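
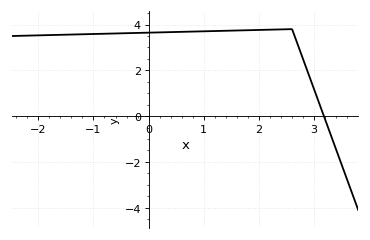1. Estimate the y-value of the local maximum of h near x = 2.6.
3.8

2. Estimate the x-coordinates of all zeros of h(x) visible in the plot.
3.18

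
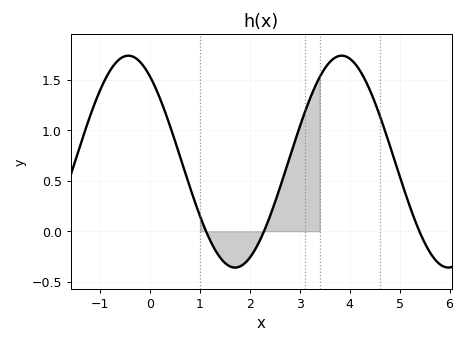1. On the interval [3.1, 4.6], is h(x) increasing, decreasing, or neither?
neither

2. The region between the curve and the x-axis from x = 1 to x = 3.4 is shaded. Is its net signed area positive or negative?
positive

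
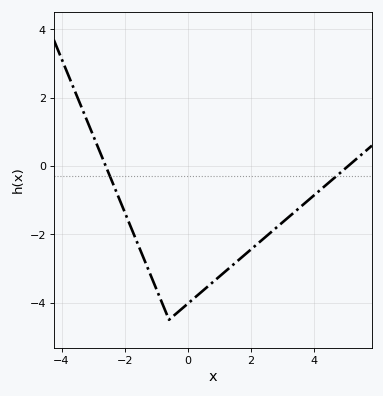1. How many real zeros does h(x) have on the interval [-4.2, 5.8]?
2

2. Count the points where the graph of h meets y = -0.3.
2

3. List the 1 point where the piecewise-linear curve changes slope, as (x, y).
(-0.6, -4.5)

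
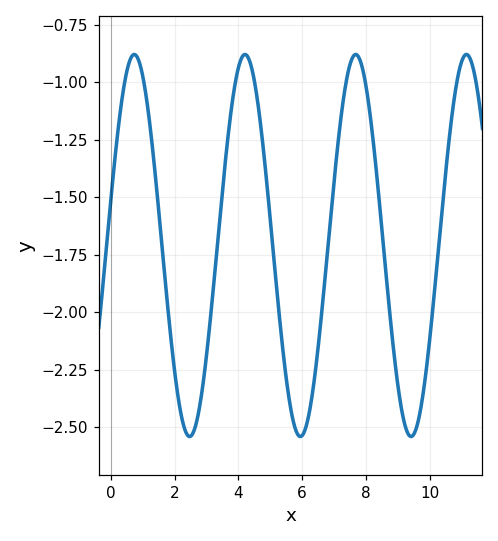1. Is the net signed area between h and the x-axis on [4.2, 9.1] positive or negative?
negative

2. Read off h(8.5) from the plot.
-1.64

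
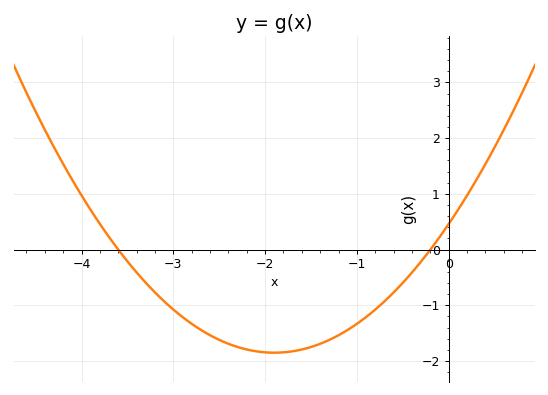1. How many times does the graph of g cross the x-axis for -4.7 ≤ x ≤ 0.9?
2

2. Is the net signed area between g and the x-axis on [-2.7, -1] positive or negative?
negative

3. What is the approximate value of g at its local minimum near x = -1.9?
-1.85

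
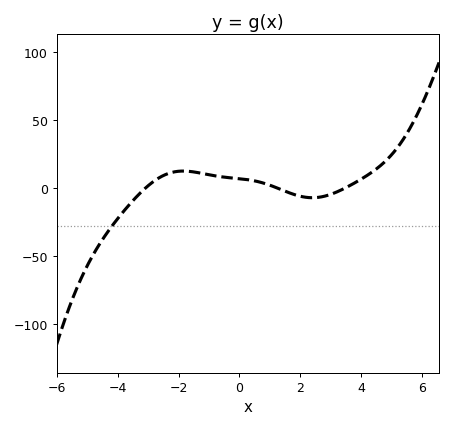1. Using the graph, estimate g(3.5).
0.448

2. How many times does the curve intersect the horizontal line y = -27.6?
1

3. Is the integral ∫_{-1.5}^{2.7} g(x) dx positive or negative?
positive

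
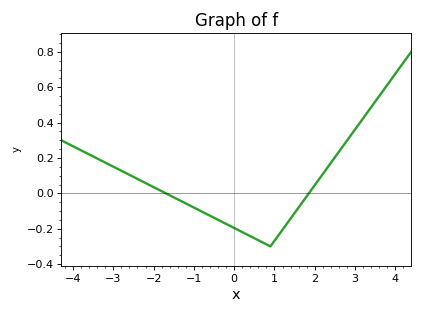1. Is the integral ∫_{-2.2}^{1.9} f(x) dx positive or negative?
negative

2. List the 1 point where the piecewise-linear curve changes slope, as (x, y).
(0.9, -0.3)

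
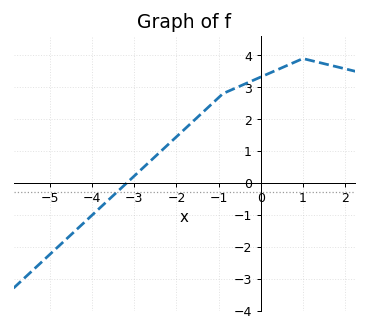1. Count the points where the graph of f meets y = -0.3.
1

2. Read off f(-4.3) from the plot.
-1.4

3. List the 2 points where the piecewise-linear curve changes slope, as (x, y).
(-0.9, 2.8); (1, 3.9)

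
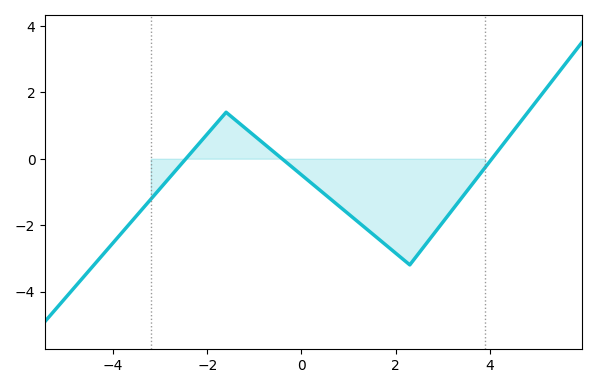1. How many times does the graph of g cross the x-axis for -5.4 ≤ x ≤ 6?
3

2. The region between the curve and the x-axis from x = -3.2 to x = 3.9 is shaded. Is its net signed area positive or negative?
negative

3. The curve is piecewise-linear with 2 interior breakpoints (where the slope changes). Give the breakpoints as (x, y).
(-1.6, 1.4); (2.3, -3.2)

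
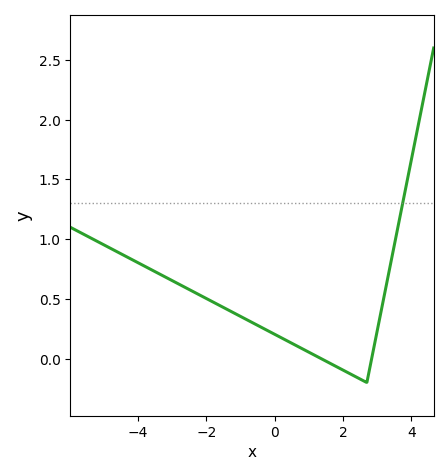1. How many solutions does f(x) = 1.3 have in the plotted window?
1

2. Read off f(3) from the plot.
0.23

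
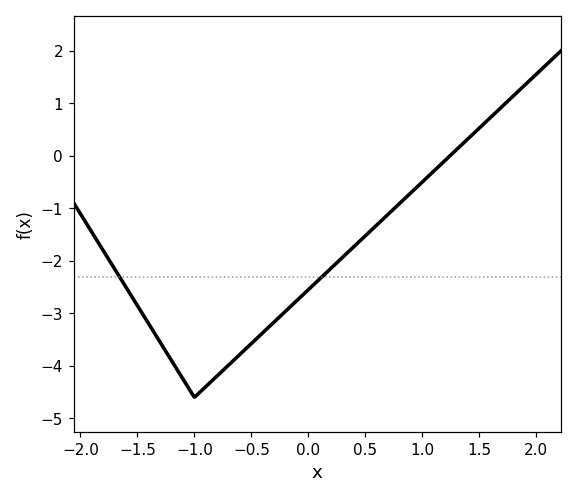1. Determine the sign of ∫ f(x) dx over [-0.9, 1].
negative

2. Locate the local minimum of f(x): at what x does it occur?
-1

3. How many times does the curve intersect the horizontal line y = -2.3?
2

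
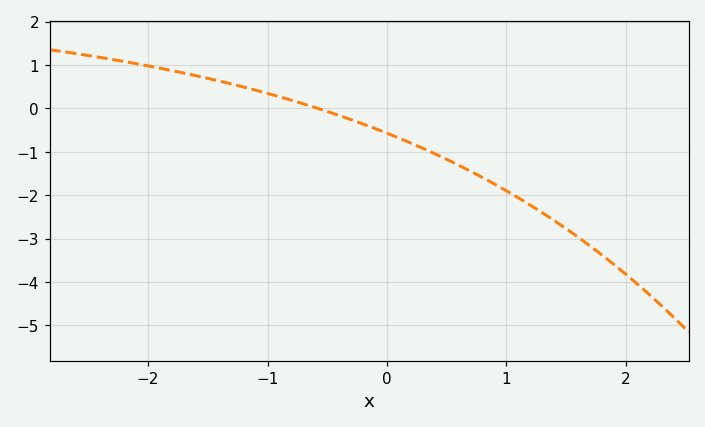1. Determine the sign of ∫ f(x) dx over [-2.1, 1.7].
negative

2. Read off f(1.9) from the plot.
-3.6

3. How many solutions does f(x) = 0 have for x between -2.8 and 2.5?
1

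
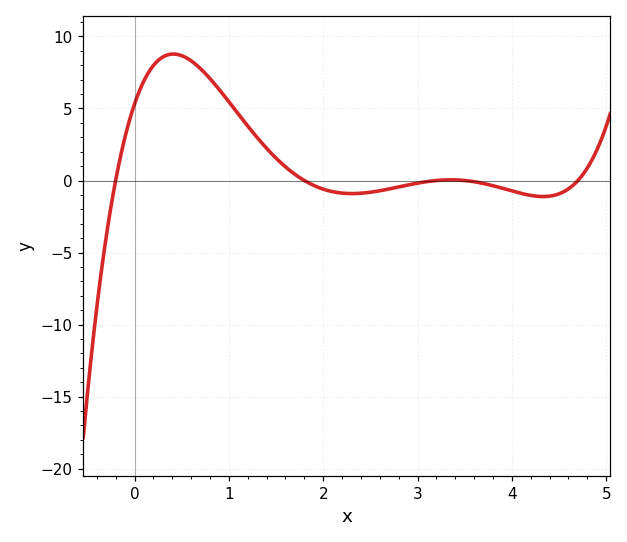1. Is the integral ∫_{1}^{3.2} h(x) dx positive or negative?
positive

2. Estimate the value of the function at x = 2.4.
-1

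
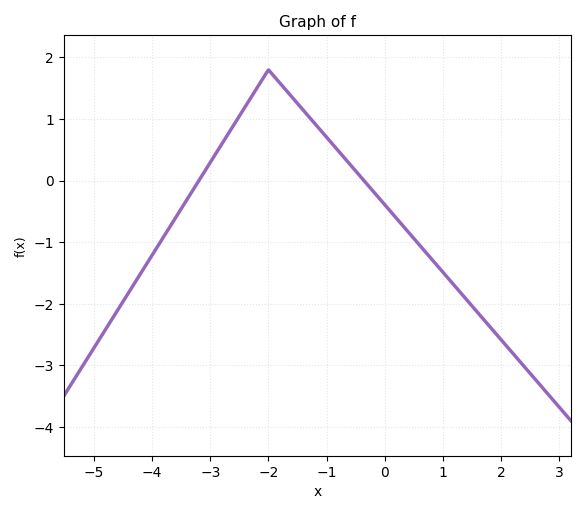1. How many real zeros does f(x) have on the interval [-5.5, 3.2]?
2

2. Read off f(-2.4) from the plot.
1.2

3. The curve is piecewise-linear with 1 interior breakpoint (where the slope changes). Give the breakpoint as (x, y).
(-2, 1.8)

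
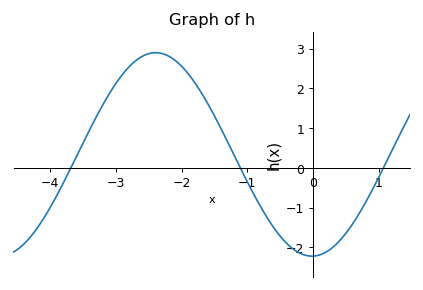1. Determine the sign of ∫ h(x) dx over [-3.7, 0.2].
positive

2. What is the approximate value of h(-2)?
2.56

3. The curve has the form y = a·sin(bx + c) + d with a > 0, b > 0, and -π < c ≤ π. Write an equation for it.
y = 2.56sin(1.32x - 1.55) + 0.34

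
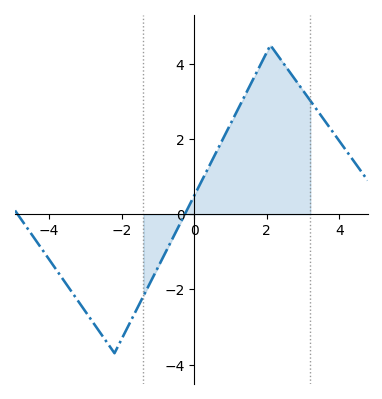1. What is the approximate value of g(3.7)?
2.35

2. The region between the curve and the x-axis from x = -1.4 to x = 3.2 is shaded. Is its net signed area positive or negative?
positive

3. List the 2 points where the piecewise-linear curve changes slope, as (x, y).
(-2.2, -3.7); (2.1, 4.5)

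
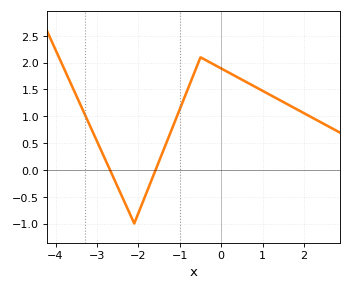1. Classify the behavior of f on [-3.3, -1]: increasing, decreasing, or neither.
neither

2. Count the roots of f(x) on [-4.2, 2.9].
2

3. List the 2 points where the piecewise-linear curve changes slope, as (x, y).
(-2.1, -1); (-0.5, 2.1)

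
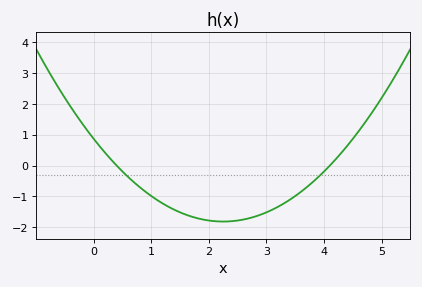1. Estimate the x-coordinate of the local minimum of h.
2.25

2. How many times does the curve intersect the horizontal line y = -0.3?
2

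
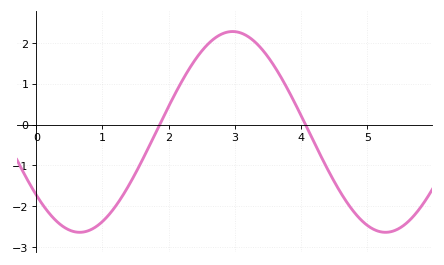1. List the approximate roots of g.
1.9, 4.1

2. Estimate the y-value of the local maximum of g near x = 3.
2.3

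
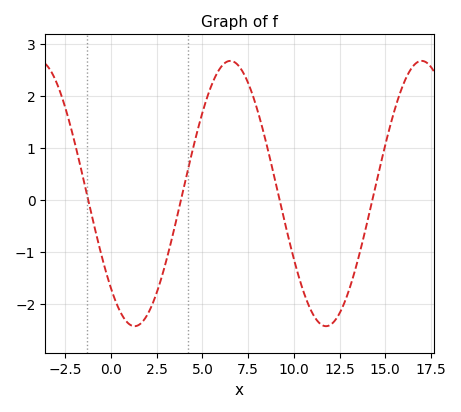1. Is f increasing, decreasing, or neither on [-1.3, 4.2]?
neither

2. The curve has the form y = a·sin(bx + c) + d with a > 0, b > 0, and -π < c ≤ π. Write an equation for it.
y = 2.55sin(0.6x - 2.34) + 0.12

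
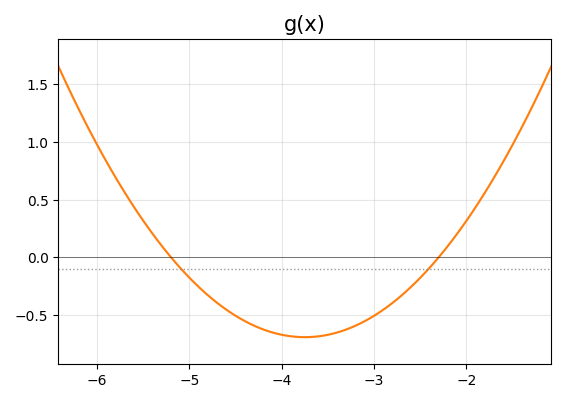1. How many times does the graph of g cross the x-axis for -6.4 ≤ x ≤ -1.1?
2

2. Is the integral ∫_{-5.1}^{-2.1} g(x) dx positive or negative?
negative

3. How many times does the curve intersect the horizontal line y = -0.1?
2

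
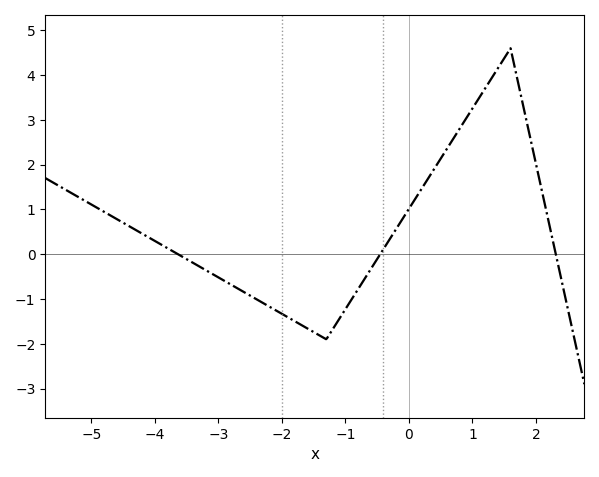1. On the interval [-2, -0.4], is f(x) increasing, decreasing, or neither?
neither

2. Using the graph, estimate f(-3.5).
-0.111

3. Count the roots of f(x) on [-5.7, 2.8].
3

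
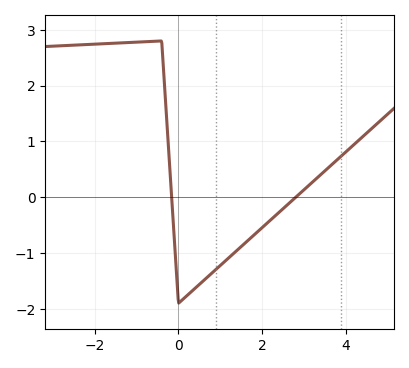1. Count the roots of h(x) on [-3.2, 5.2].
2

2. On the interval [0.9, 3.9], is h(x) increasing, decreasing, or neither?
increasing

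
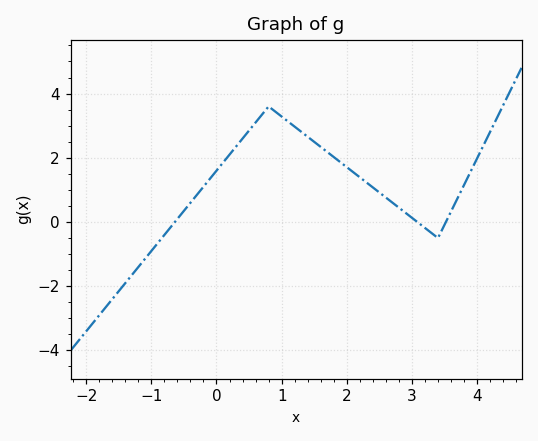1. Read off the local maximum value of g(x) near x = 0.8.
3.6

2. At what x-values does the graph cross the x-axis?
-0.6, 3.1, 3.5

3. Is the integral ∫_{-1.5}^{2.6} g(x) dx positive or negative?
positive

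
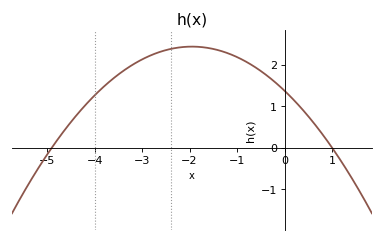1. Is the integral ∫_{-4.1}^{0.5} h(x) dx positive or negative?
positive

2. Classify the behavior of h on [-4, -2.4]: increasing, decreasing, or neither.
increasing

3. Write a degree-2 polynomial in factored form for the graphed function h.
y = -0.28(x + 4.9)(x - 1)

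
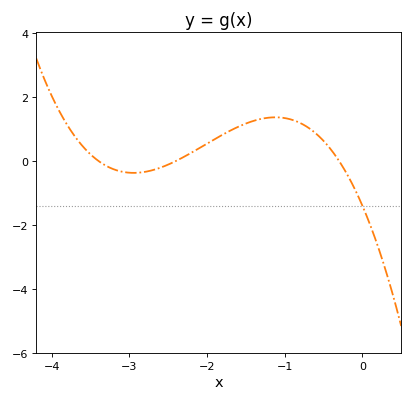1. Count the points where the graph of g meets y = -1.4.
1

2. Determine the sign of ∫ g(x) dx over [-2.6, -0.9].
positive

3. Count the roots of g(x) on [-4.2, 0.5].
3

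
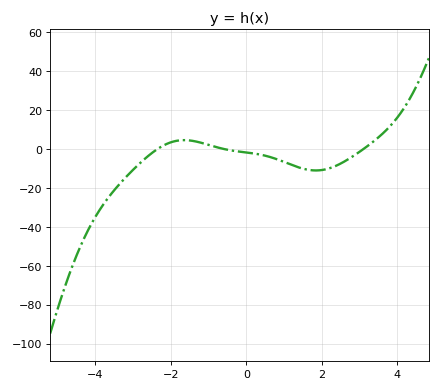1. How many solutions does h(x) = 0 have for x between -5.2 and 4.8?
3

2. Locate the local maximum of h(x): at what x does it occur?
-1.64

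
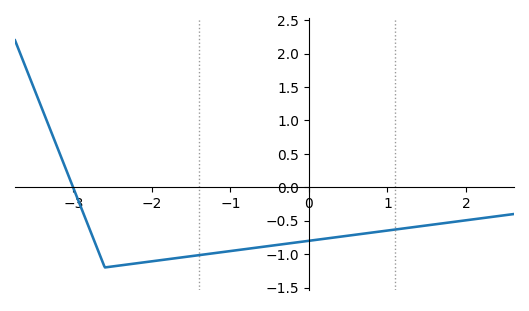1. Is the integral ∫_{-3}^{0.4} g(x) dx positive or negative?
negative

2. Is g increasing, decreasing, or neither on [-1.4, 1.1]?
increasing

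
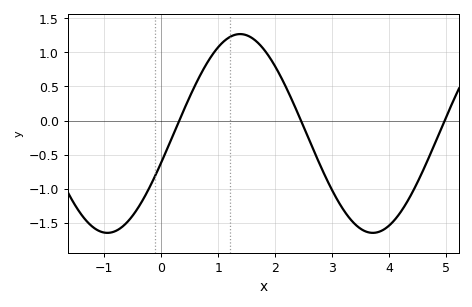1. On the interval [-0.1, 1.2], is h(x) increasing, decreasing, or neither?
increasing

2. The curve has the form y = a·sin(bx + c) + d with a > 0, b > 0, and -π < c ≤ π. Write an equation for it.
y = 1.46sin(1.4x - 0.3) - 0.19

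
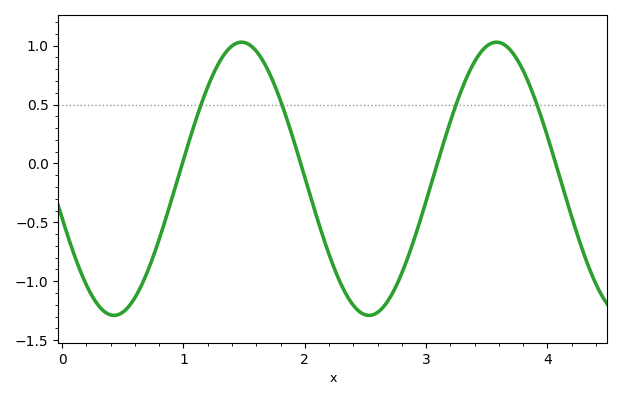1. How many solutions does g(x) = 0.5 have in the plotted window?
4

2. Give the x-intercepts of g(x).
0.991, 1.97, 3.09, 4.07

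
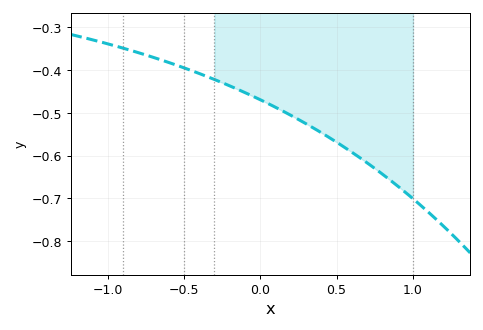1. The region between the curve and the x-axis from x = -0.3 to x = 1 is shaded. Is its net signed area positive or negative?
negative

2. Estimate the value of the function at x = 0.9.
-0.671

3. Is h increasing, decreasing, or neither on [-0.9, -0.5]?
decreasing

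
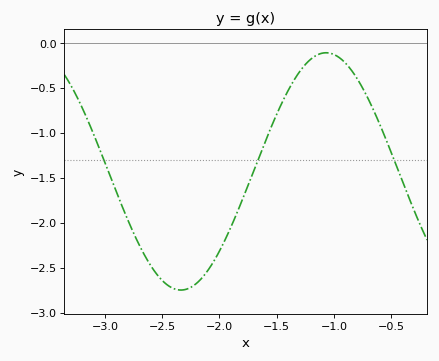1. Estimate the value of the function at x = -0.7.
-0.65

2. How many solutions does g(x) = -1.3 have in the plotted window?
3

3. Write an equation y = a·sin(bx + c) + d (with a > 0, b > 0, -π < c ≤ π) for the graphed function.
y = 1.32sin(2.5x - 2.1) - 1.43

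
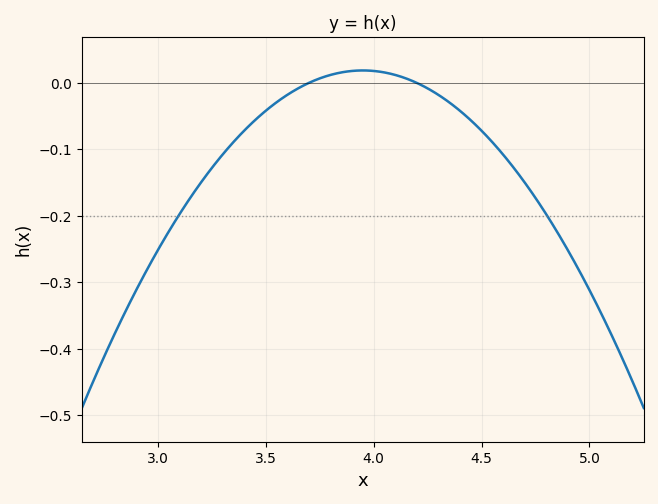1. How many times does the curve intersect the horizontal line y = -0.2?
2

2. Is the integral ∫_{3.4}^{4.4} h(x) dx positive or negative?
negative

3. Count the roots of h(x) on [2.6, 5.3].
2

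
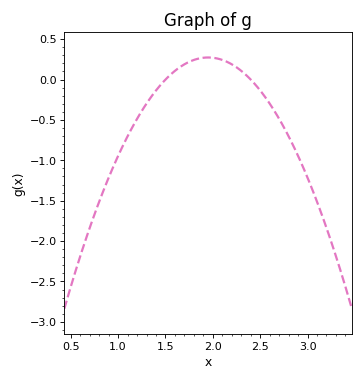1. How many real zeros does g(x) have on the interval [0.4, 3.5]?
2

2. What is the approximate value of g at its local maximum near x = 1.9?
0.25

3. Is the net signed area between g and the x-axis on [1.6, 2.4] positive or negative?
positive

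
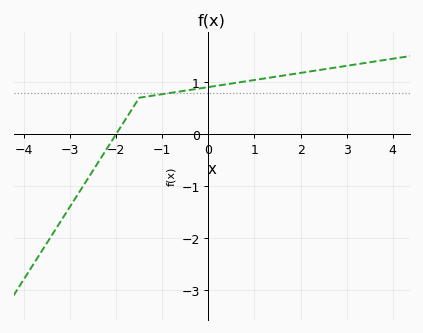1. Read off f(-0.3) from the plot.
0.863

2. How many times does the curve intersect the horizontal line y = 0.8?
1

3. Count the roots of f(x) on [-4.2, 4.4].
1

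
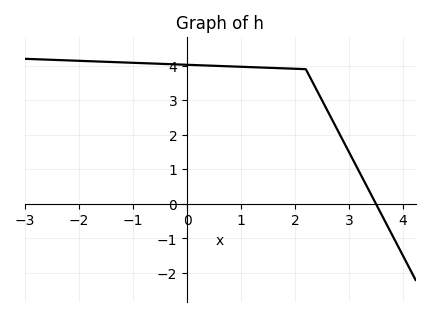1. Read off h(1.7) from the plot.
3.9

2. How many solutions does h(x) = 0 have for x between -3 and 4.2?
1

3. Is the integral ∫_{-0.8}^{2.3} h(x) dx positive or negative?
positive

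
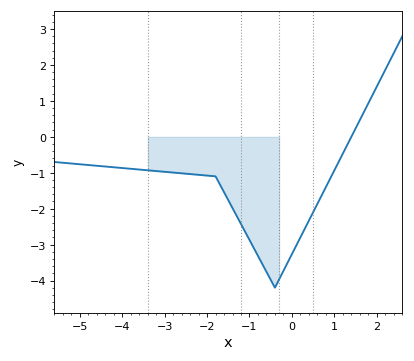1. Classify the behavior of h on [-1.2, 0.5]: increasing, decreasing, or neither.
neither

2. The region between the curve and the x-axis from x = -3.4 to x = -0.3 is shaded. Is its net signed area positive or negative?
negative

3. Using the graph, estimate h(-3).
-0.974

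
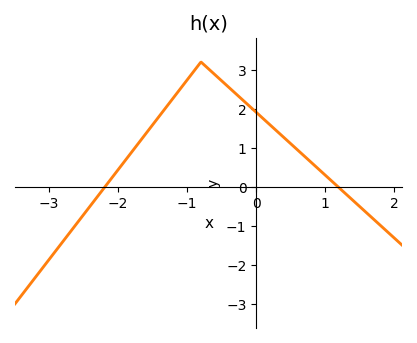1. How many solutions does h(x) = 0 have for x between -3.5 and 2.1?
2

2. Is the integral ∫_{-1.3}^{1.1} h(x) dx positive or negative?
positive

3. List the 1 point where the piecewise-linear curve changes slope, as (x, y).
(-0.8, 3.2)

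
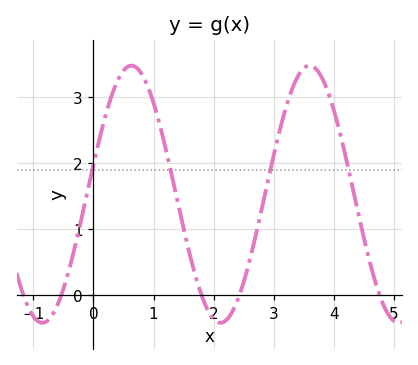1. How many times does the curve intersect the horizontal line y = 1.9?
4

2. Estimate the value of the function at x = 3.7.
3.4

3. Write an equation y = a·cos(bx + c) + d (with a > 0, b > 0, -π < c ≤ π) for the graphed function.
y = 1.95cos(2.1x - 1.3) + 1.53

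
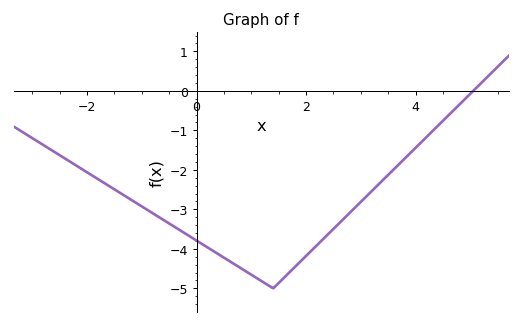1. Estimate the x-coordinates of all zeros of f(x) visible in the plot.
5.05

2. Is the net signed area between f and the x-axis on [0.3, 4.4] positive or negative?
negative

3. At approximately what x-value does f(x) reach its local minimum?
1.4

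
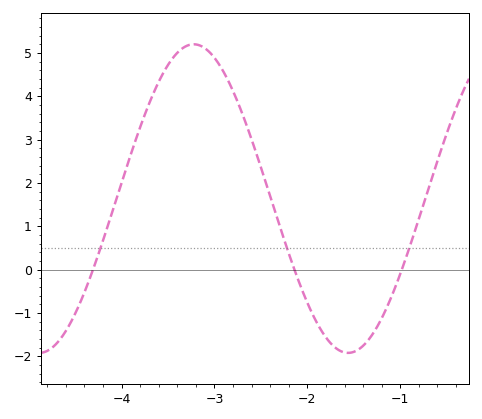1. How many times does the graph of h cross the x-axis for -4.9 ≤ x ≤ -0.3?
3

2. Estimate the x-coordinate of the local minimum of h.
-1.56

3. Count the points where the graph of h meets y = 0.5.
3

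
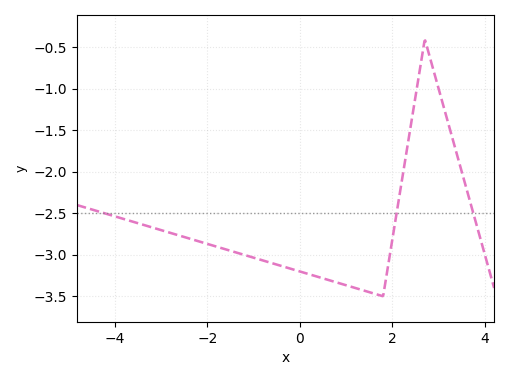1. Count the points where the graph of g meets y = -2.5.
3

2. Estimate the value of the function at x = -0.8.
-3.07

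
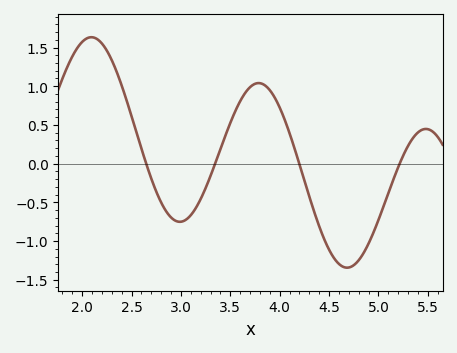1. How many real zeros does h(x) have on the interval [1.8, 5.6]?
4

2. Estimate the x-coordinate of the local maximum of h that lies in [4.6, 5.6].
5.48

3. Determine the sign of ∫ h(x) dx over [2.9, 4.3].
positive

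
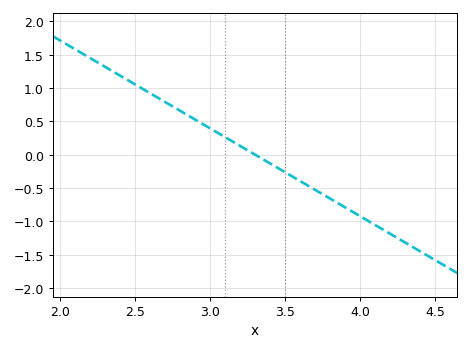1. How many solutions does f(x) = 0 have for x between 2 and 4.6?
1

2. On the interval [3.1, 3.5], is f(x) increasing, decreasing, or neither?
decreasing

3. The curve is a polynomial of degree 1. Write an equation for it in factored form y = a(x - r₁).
y = -1.32(x - 3.3)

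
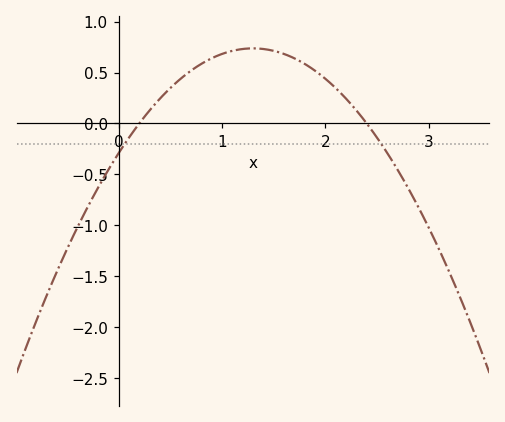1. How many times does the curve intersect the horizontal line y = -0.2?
2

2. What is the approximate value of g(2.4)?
0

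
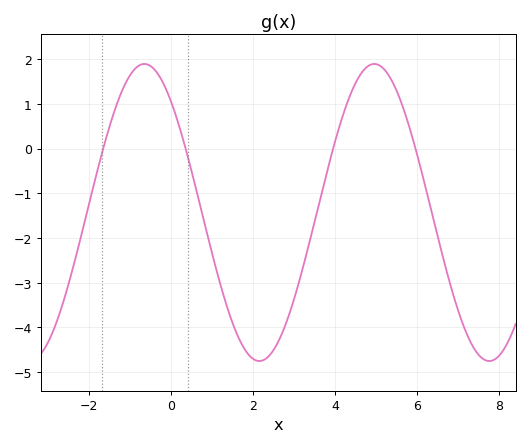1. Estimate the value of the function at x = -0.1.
1.3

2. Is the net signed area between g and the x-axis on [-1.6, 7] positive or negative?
negative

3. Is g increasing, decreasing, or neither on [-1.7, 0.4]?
neither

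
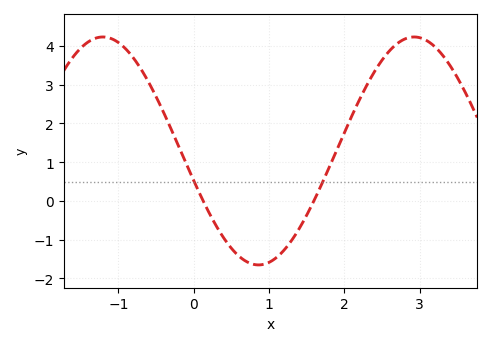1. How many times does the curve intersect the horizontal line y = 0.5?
2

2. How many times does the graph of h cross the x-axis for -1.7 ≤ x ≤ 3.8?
2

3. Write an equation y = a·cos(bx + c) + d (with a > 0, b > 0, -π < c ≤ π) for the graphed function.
y = 2.94cos(1.5x + 1.8) + 1.29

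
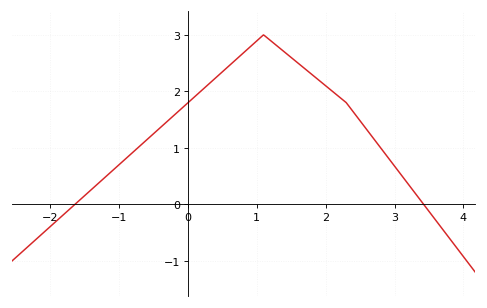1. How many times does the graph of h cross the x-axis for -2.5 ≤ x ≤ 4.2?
2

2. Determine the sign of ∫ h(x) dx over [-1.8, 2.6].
positive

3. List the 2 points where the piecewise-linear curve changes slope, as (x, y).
(1.1, 3); (2.3, 1.8)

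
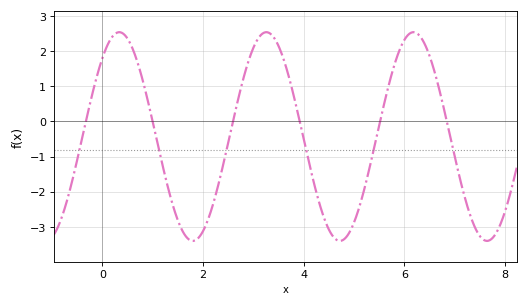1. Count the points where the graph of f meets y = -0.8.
6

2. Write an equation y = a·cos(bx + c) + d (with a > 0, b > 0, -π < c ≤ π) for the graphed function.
y = 2.97cos(2.15x - 0.72) - 0.43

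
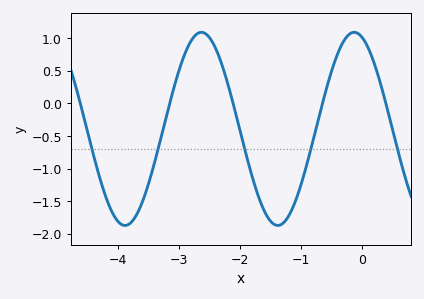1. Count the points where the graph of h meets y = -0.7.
5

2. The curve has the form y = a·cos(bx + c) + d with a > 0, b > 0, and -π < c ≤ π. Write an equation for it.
y = 1.48cos(2.51x + 0.32) - 0.39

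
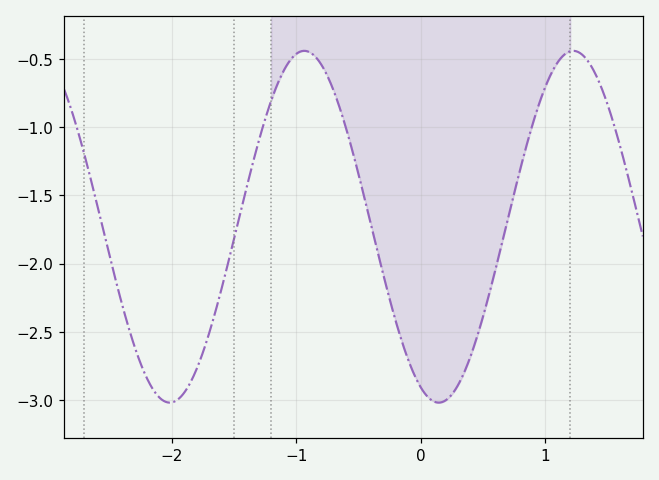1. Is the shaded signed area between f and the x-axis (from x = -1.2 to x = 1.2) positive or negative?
negative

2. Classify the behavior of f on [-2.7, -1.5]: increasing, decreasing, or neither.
neither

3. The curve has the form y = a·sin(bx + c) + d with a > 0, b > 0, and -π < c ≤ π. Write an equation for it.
y = 1.29sin(2.91x - 1.99) - 1.73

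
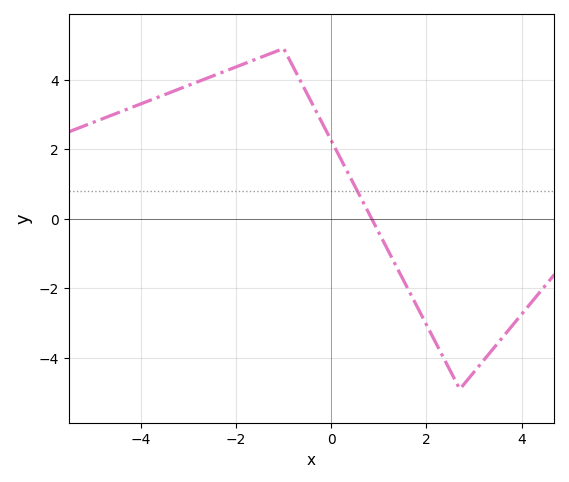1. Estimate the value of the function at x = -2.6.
4.05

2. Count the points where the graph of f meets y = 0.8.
1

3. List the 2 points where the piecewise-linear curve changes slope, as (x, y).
(-1, 4.9); (2.7, -4.9)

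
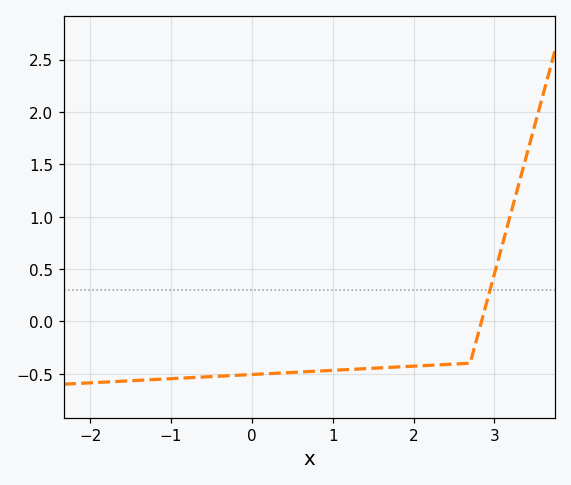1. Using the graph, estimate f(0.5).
-0.5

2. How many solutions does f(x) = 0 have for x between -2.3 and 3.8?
1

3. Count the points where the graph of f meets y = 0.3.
1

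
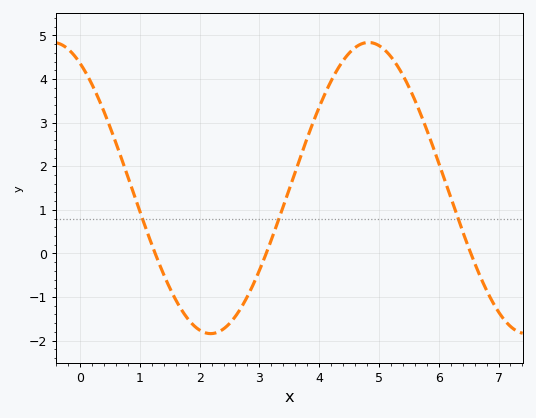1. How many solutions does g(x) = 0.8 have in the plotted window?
3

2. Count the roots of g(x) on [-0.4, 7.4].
3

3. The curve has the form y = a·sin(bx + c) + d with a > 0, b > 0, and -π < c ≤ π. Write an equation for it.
y = 3.34sin(1.2x + 2.1) + 1.5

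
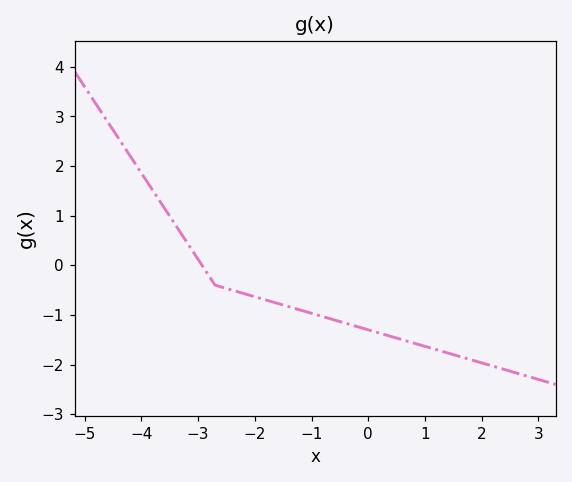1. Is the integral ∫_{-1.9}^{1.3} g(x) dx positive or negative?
negative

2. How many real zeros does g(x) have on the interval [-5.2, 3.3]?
1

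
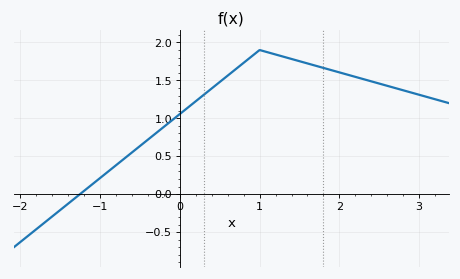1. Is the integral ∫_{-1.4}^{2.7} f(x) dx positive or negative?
positive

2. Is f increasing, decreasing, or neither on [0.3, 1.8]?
neither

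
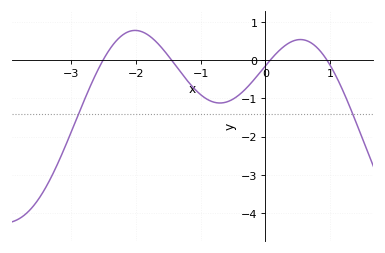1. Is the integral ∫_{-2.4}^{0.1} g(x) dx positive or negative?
negative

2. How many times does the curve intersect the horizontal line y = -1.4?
2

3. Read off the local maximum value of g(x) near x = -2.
0.8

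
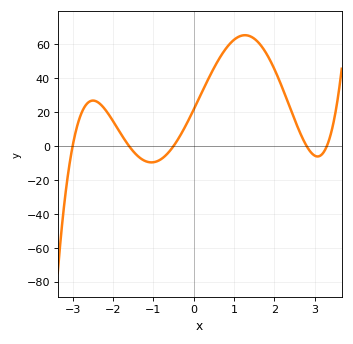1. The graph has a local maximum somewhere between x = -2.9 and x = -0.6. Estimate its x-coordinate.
-2.5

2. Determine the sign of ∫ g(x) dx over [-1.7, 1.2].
positive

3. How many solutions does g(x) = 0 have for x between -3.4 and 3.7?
5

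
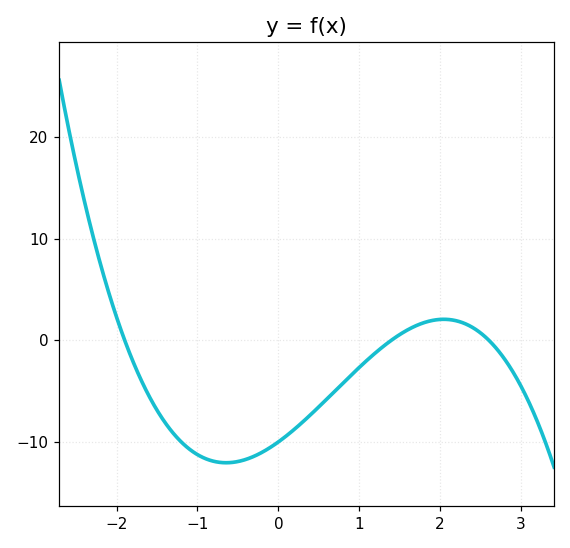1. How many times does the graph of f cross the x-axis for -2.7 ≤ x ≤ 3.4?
3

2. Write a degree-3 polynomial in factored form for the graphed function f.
y = -1.45(x + 1.9)(x - 1.4)(x - 2.6)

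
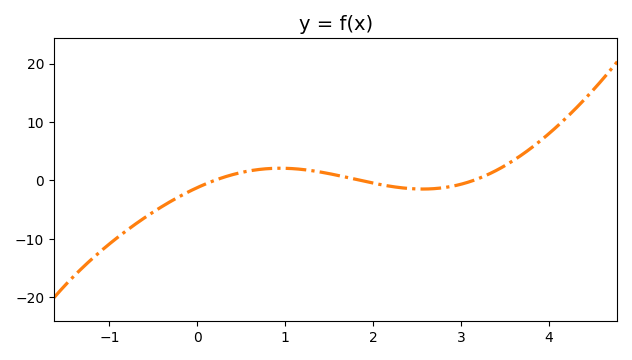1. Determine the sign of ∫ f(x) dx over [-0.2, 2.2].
positive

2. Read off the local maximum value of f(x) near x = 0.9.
2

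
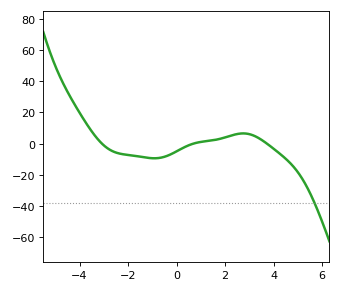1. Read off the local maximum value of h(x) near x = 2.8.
6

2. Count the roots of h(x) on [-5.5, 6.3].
3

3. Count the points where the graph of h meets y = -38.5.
1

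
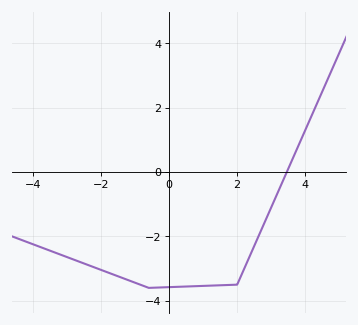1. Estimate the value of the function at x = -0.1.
-3.6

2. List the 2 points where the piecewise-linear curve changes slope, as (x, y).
(-0.6, -3.6); (2, -3.5)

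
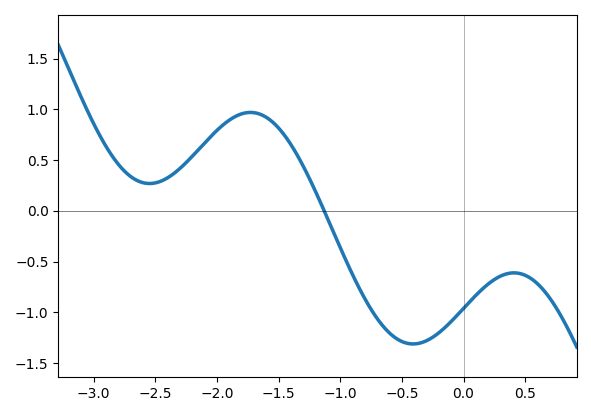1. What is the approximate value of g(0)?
-0.95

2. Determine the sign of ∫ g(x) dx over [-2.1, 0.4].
negative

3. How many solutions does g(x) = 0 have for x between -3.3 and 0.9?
1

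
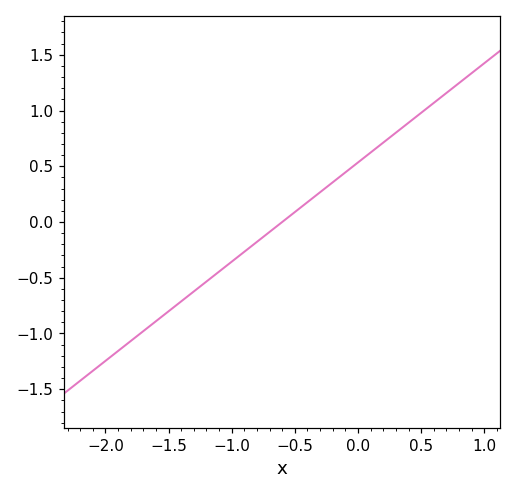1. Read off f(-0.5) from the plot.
0.089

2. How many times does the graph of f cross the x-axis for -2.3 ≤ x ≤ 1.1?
1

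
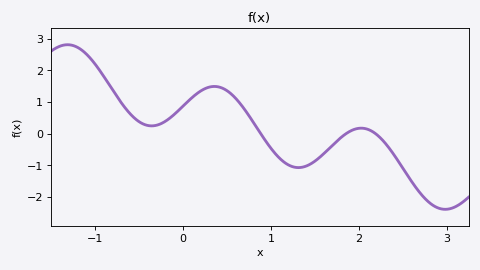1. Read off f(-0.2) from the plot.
0.392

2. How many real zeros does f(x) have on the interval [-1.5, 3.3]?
3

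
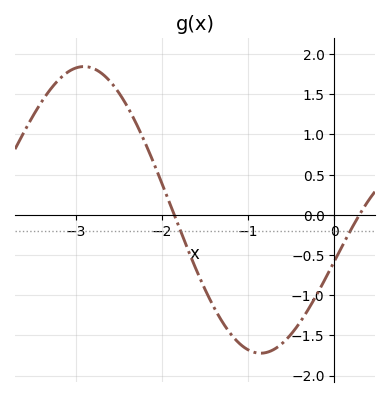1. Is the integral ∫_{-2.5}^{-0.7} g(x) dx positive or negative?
negative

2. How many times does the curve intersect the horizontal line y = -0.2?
2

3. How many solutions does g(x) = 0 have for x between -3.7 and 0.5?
2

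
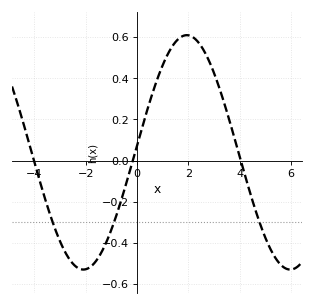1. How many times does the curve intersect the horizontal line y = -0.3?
3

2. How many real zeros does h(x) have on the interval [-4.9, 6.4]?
3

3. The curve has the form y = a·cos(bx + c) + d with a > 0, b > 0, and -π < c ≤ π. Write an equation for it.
y = 0.57cos(0.78x - 1.51) + 0.04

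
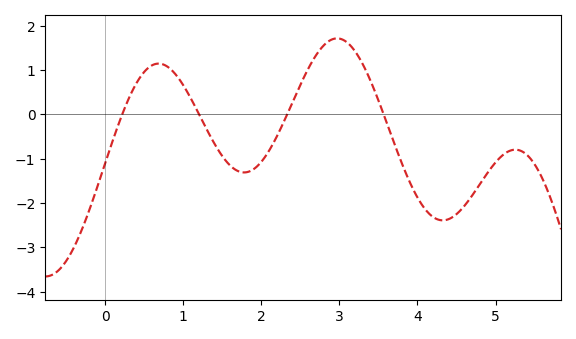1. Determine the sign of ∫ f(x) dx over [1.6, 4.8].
negative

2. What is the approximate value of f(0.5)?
1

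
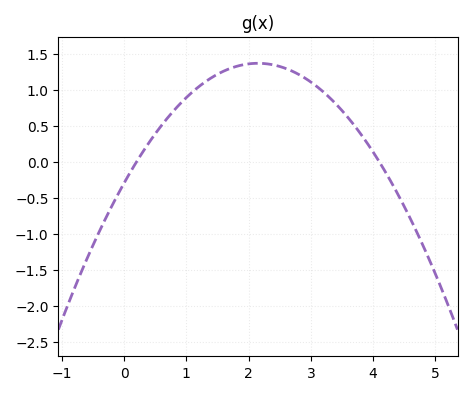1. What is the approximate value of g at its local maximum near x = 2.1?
1.35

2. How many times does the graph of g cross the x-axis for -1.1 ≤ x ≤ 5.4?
2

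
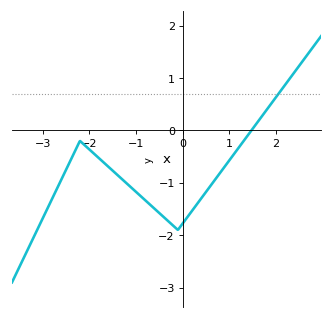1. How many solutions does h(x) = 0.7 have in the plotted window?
1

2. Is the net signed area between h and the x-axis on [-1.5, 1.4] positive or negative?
negative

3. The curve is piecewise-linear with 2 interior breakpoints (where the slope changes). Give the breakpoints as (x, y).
(-2.2, -0.2); (-0.1, -1.9)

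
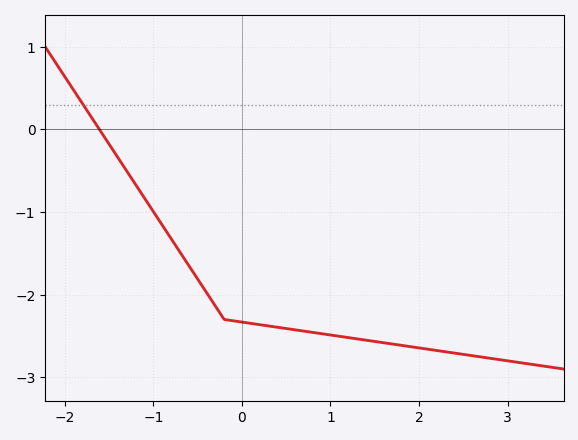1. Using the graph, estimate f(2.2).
-2.7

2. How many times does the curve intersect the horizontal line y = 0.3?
1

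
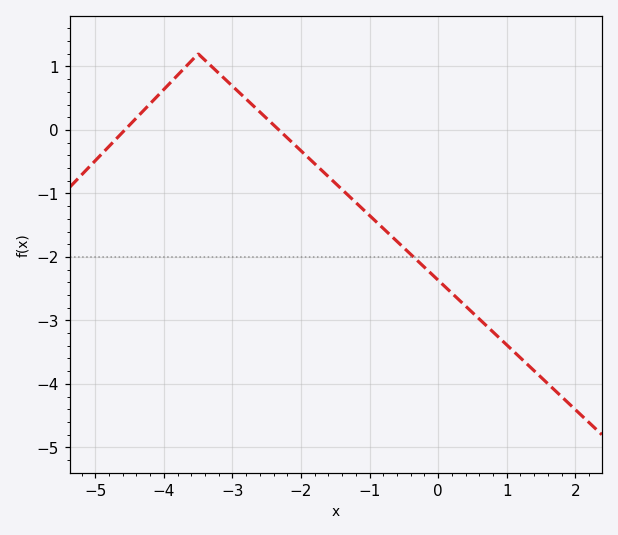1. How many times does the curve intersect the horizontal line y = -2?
1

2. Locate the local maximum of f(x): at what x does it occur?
-3.5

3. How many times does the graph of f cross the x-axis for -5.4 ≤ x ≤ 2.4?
2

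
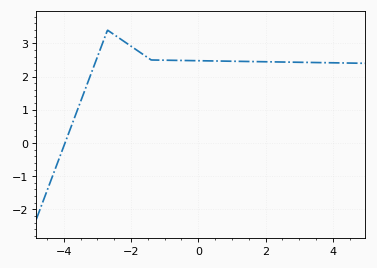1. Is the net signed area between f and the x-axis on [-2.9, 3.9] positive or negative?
positive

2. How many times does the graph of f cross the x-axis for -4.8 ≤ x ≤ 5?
1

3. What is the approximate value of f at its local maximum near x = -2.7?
3.4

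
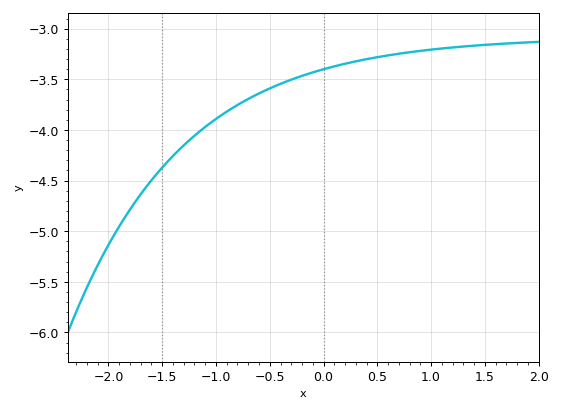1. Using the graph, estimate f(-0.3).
-3.5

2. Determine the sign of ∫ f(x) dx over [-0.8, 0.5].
negative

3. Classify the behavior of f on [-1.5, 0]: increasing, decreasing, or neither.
increasing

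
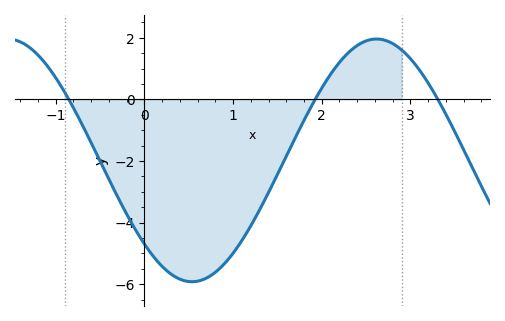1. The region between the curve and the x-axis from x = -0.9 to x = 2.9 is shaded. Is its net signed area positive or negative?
negative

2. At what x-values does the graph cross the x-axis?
-0.9, 1.9, 3.3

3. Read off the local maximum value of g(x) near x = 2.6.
2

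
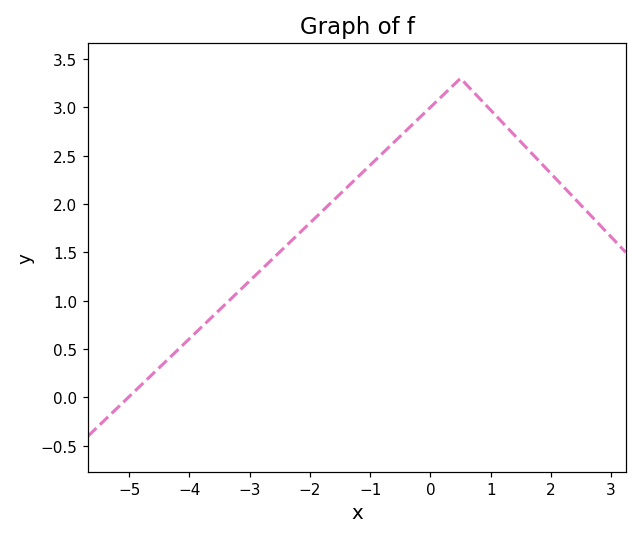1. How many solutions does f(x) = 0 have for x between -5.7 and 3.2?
1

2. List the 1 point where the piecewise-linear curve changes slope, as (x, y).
(0.5, 3.3)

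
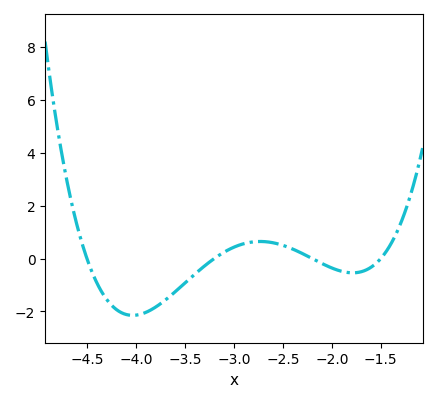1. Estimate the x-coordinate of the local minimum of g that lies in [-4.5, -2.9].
-4.03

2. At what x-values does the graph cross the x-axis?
-4.5, -3.2, -2.2, -1.5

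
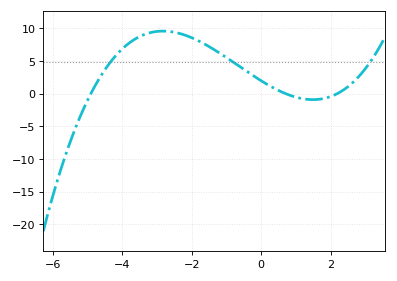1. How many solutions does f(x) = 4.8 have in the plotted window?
3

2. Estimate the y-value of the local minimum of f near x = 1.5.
-0.932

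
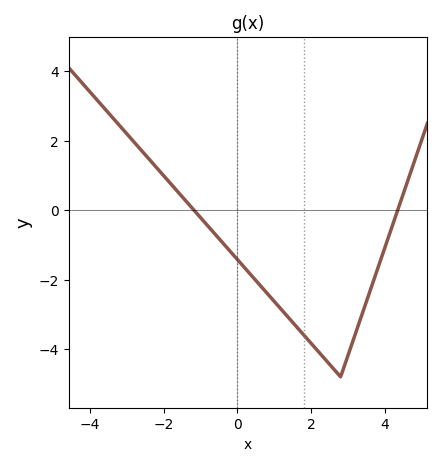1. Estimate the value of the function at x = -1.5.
0.39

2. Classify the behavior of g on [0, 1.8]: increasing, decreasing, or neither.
decreasing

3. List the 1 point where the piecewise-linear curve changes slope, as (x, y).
(2.8, -4.8)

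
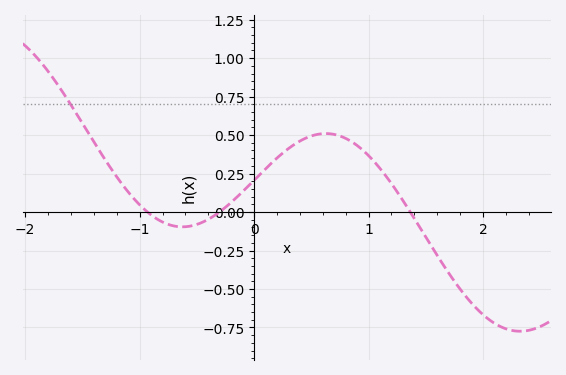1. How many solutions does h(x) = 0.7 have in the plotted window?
1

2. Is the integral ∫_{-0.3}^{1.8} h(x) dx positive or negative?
positive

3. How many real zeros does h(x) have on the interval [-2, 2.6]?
3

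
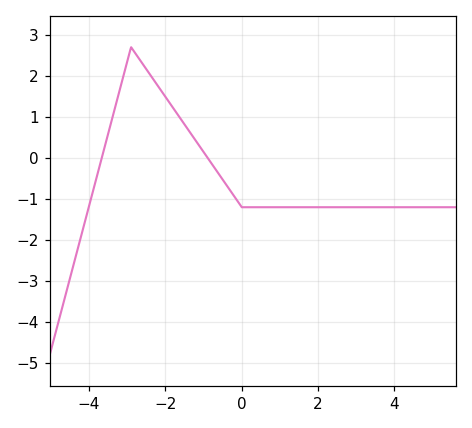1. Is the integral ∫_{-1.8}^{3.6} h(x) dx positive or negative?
negative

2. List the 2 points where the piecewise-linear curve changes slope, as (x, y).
(-2.9, 2.7); (0, -1.2)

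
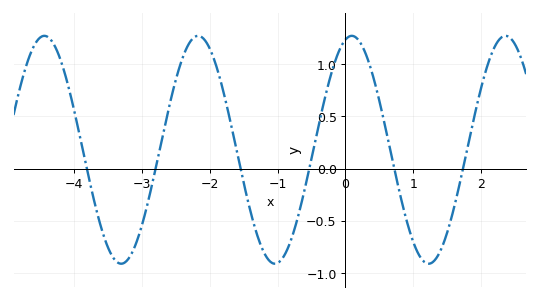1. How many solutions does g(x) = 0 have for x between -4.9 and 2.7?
6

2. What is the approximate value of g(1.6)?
-0.38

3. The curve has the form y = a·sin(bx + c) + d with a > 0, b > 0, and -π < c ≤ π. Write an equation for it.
y = 1.09sin(2.77x + 1.31) + 0.18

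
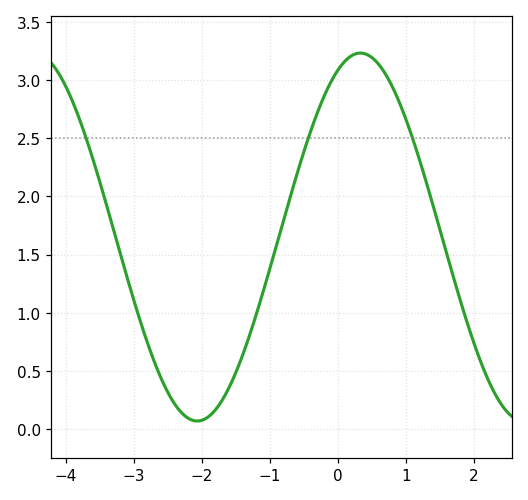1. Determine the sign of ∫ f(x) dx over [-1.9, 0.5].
positive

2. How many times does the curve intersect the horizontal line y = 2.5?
3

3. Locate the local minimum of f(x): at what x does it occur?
-2.1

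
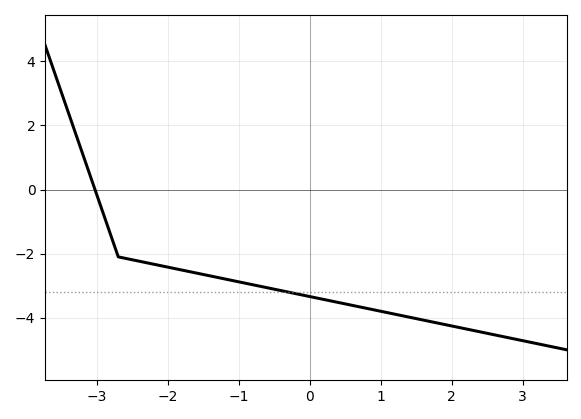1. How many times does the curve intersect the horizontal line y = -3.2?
1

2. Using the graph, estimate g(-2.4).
-2.2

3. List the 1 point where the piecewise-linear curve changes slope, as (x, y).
(-2.7, -2.1)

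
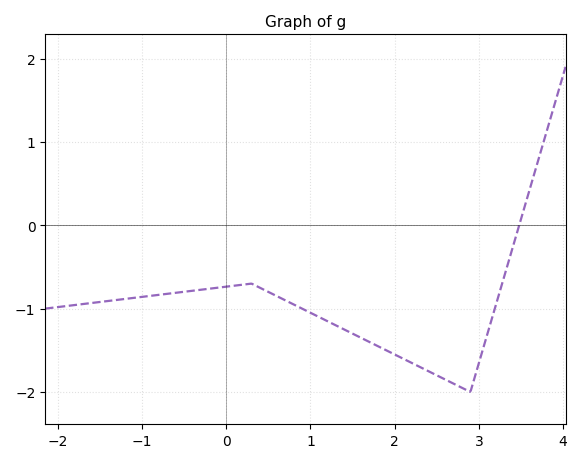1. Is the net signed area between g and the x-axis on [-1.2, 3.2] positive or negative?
negative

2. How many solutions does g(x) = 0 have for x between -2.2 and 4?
1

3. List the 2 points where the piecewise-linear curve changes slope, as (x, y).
(0.3, -0.7); (2.9, -2)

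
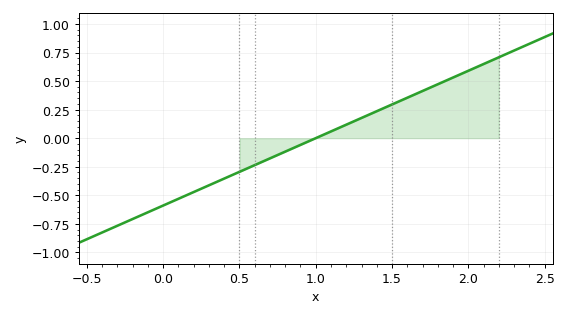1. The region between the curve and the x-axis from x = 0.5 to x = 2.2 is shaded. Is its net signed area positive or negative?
positive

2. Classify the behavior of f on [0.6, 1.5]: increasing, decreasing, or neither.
increasing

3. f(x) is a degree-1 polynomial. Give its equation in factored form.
y = 0.59(x - 1)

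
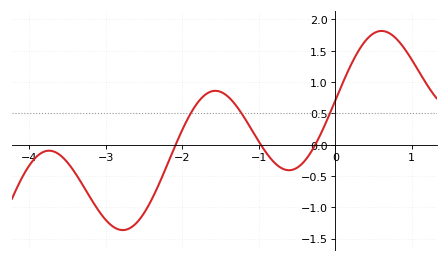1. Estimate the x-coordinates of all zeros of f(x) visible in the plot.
-2.1, -1, -0.3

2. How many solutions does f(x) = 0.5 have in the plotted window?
3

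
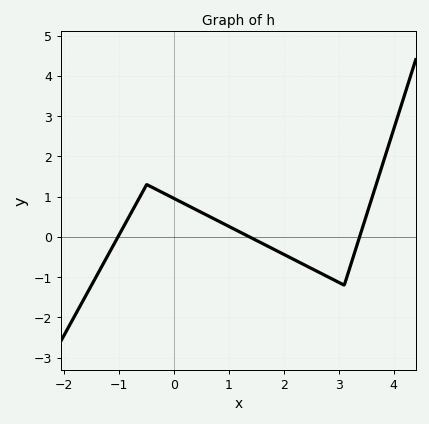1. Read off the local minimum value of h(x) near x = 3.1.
-1.2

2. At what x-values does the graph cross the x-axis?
-1, 1.4, 3.4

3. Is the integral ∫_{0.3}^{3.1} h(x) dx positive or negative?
negative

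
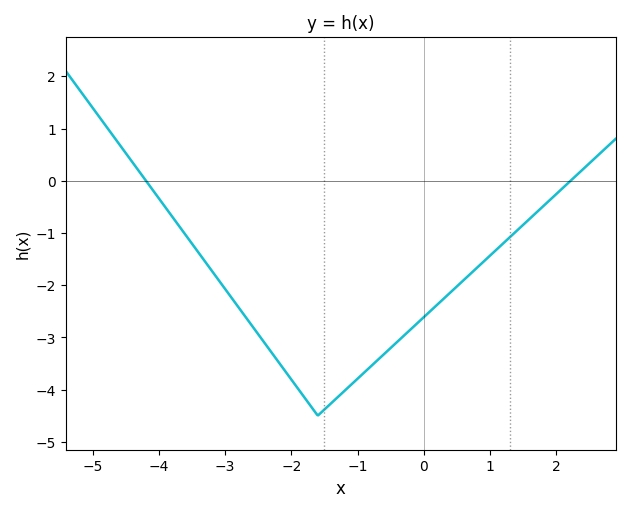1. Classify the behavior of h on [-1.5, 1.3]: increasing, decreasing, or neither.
increasing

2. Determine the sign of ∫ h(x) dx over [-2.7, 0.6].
negative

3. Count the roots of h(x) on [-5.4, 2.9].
2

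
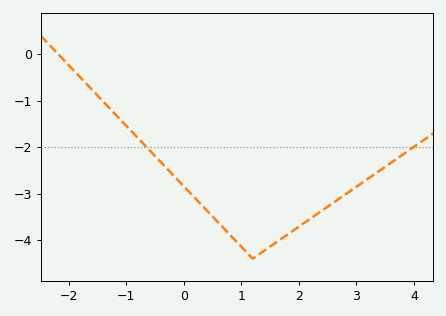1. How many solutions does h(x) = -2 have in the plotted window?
2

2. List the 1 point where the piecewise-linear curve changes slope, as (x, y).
(1.2, -4.4)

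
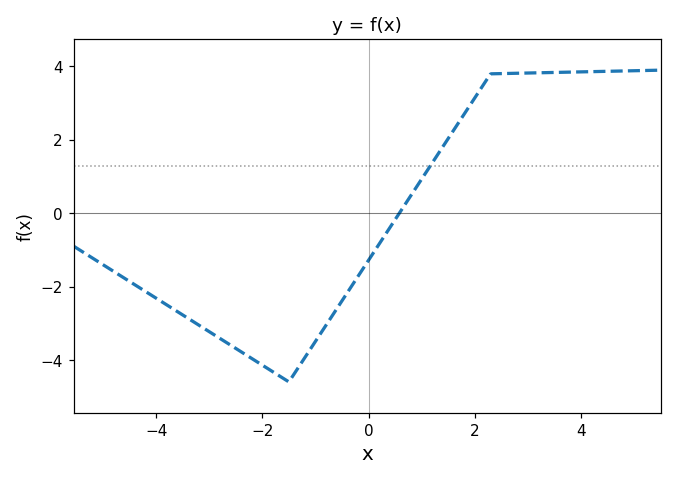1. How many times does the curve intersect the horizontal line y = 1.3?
1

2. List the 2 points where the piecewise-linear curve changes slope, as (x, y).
(-1.5, -4.6); (2.3, 3.8)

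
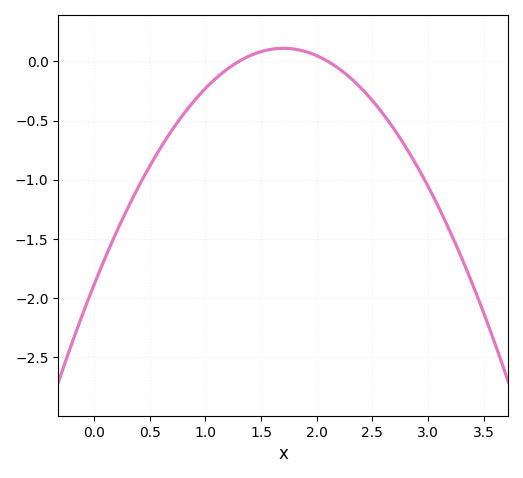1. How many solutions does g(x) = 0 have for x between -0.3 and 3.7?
2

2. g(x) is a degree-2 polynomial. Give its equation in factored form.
y = -0.69(x - 1.3)(x - 2.1)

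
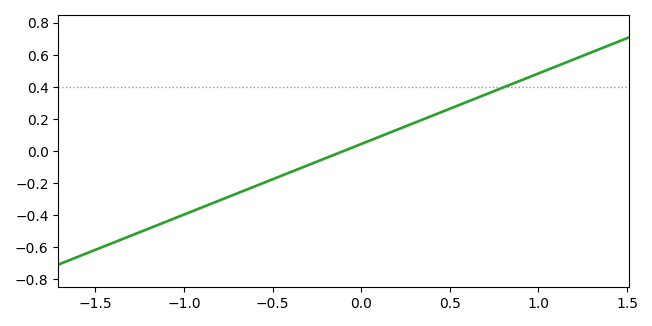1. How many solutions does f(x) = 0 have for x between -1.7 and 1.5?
1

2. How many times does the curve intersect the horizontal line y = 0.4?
1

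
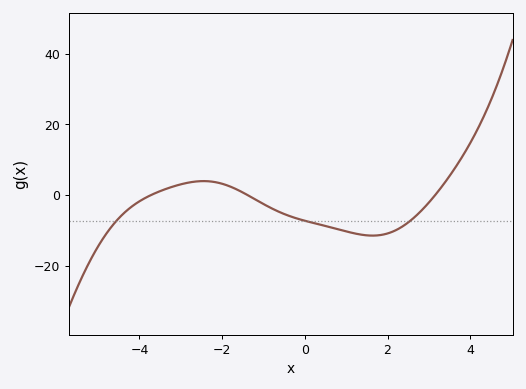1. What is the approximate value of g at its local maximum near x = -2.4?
4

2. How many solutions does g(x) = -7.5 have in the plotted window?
3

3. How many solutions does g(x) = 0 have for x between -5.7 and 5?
3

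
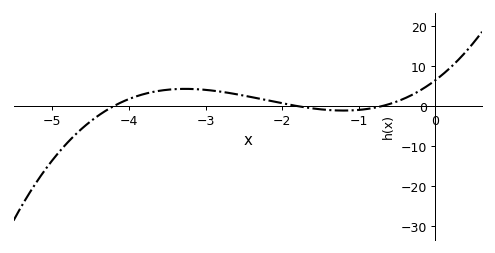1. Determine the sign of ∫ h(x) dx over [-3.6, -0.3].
positive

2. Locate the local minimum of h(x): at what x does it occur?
-1.2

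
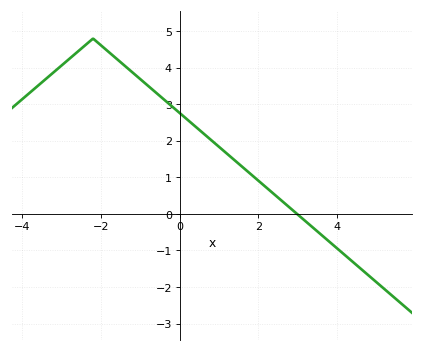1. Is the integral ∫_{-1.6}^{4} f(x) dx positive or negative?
positive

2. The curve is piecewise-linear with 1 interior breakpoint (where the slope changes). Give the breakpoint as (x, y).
(-2.2, 4.8)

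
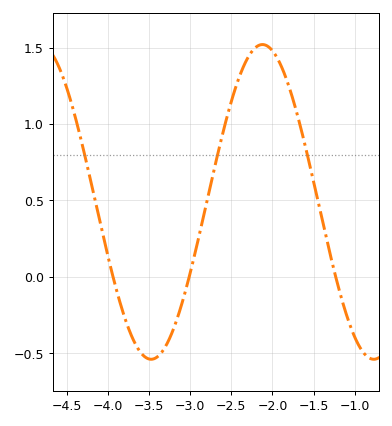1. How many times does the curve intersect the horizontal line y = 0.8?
3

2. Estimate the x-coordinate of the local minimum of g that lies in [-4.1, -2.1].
-3.5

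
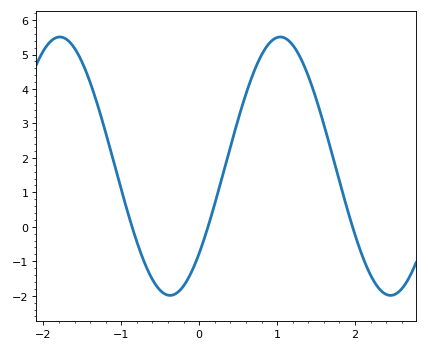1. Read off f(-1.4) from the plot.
4.19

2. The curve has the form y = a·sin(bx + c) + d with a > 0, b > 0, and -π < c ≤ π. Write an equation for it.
y = 3.75sin(2.22x - 0.74) + 1.76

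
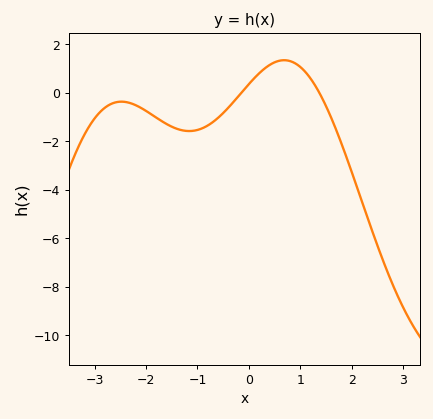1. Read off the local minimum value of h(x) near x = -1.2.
-1.58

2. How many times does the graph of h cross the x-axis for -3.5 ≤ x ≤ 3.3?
2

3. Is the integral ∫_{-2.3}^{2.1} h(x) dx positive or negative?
negative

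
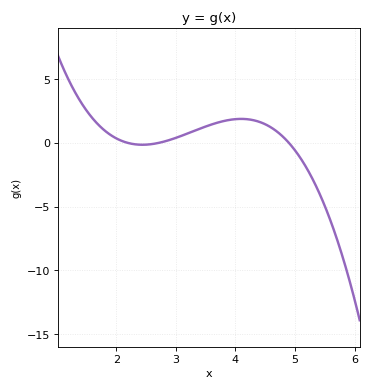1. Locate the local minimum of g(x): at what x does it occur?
2.44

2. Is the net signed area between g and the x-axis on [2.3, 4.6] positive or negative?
positive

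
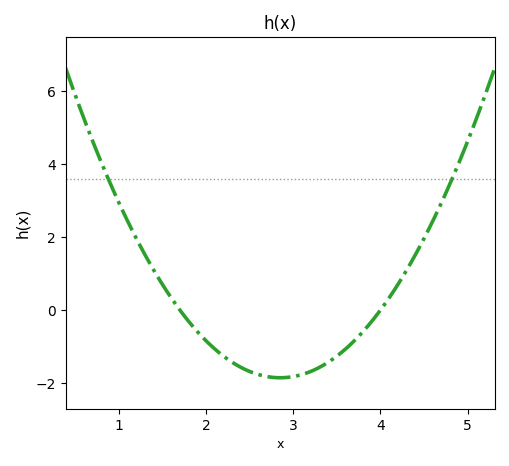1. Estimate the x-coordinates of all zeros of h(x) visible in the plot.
1.7, 4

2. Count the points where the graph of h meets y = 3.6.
2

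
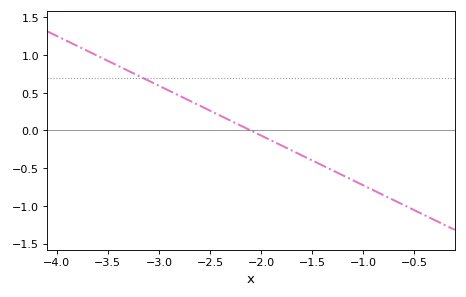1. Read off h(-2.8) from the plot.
0.45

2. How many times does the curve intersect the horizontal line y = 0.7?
1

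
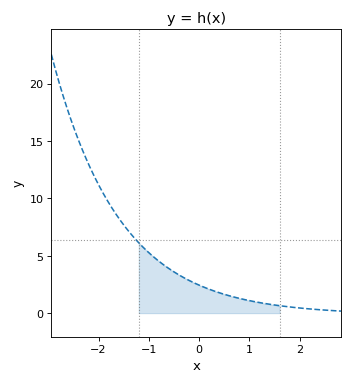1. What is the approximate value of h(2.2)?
0.367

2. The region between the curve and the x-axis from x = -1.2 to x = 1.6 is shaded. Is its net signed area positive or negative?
positive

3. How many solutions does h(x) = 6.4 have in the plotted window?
1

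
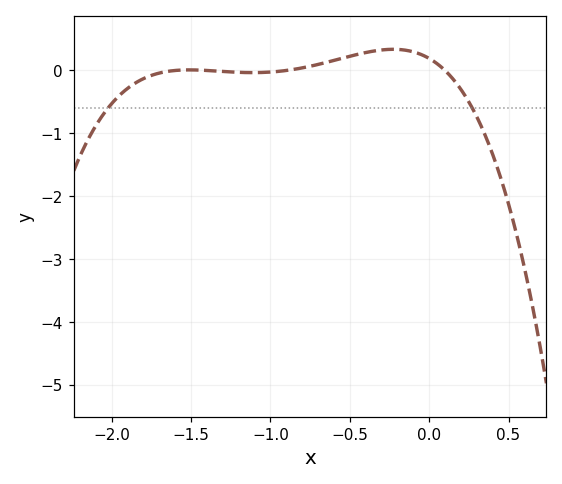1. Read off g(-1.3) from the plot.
0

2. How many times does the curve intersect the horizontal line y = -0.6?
2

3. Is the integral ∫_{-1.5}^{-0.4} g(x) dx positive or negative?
positive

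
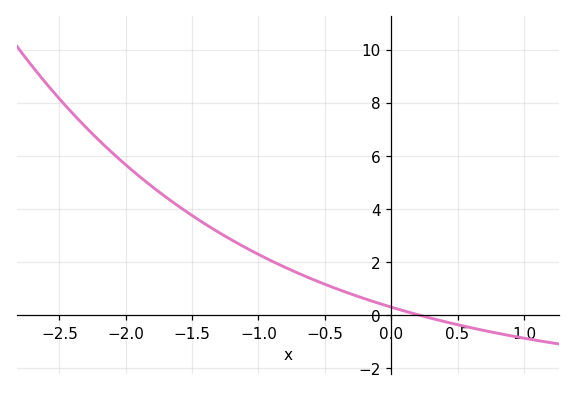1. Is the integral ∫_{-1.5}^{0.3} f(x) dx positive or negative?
positive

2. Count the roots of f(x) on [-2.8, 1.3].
1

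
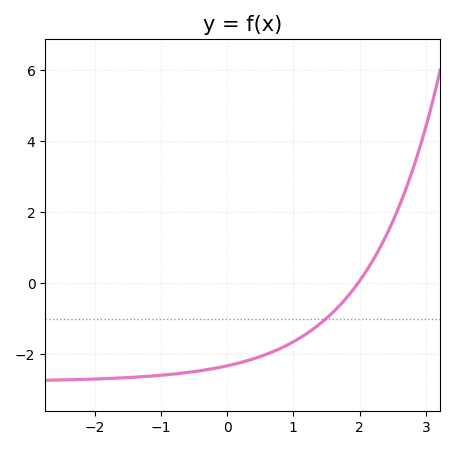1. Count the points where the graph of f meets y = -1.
1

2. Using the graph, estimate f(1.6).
-0.8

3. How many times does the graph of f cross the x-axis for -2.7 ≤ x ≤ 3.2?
1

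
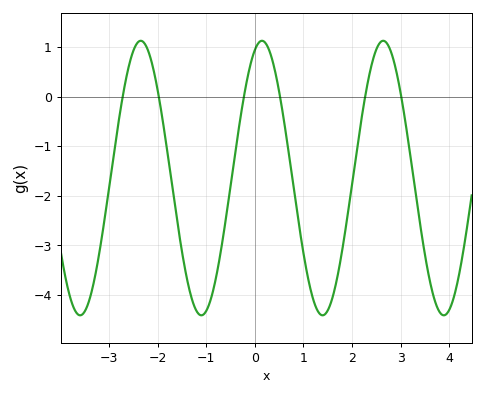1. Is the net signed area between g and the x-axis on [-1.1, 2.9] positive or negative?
negative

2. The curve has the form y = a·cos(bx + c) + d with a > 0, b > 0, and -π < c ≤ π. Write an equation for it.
y = 2.77cos(2.5x - 0.37) - 1.64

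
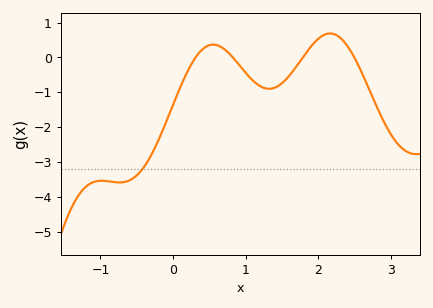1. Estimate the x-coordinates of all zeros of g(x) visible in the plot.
0.311, 0.824, 1.79, 2.5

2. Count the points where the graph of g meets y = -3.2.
1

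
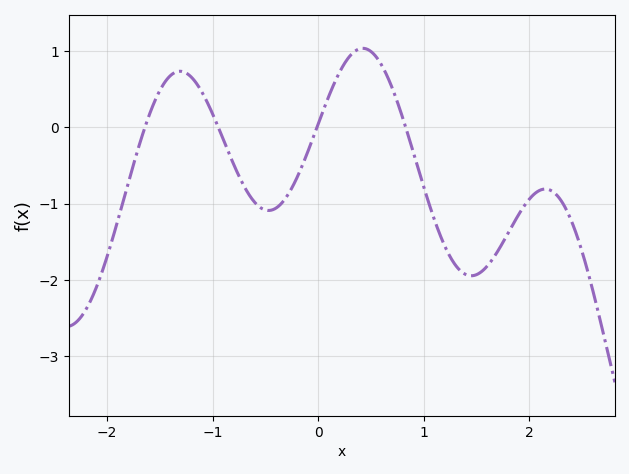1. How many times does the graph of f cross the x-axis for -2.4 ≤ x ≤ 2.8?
4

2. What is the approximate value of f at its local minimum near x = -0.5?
-1.09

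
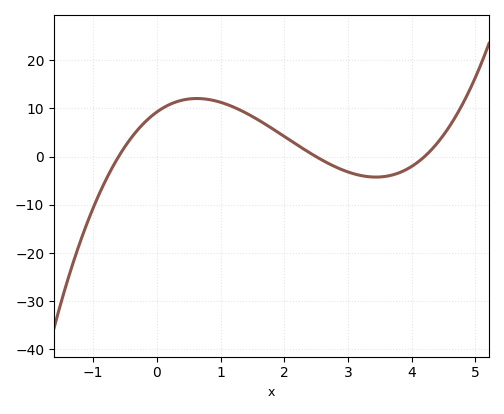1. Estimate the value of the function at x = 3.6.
-4.07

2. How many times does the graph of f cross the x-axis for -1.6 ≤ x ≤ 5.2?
3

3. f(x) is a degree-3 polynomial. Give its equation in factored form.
y = 1.47(x + 0.6)(x - 2.5)(x - 4.2)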